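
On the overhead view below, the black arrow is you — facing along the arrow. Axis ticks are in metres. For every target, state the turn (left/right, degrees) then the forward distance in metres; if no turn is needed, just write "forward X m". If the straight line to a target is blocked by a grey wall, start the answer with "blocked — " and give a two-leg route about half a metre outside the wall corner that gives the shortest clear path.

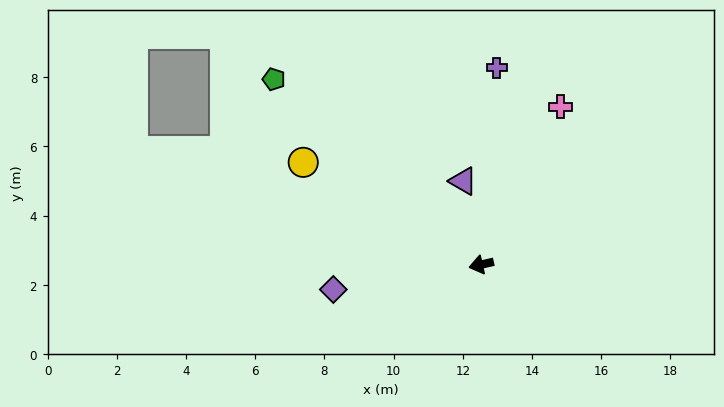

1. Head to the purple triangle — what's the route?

turn right 91°, forward 2.5 m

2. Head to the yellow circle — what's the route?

turn right 43°, forward 5.9 m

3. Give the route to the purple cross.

turn right 107°, forward 5.7 m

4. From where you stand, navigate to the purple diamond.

turn right 3°, forward 4.3 m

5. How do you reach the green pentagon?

turn right 55°, forward 8.0 m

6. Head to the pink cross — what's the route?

turn right 130°, forward 5.1 m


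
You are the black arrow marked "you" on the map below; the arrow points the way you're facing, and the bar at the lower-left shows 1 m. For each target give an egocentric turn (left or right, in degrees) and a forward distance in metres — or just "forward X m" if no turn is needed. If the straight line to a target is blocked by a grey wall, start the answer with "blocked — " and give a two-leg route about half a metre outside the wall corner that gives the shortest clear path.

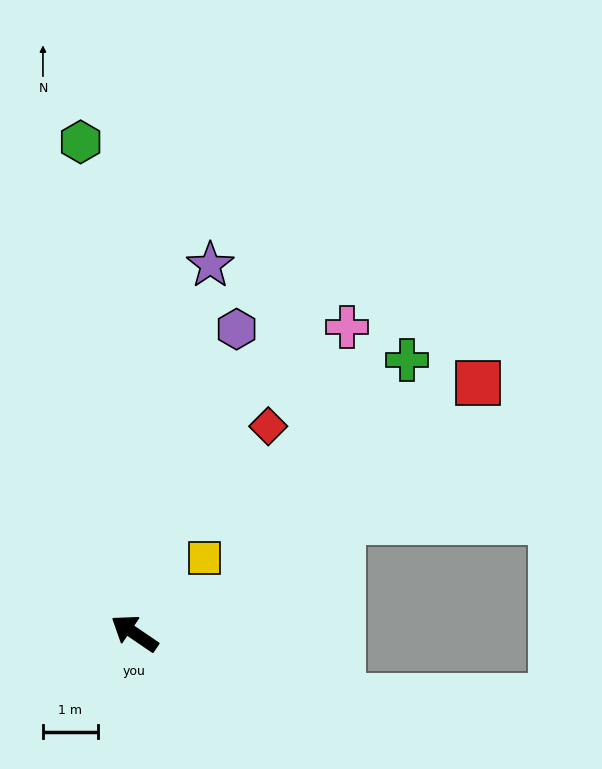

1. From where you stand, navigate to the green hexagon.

turn right 49°, forward 9.0 m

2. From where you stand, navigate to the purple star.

turn right 67°, forward 6.9 m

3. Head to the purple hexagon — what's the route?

turn right 74°, forward 5.8 m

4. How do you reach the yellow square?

turn right 99°, forward 1.9 m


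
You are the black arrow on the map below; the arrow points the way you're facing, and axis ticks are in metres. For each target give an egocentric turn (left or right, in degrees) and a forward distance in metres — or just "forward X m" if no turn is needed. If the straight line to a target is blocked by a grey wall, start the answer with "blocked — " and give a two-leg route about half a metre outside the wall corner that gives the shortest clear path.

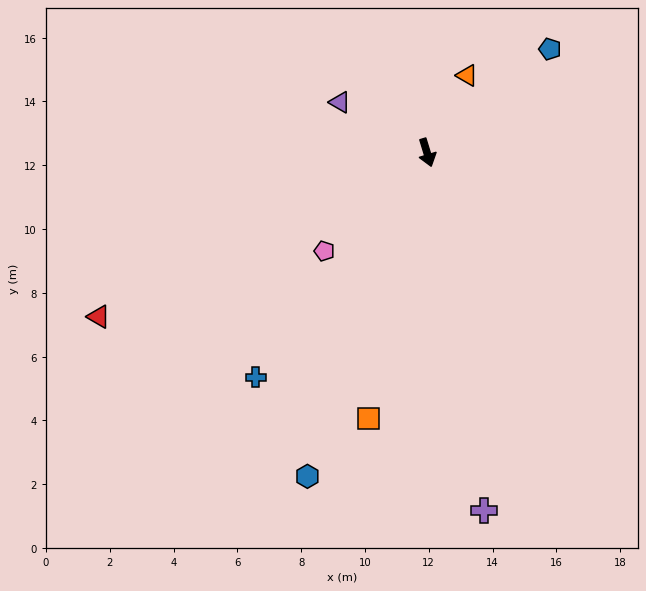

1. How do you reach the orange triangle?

turn left 136°, forward 2.7 m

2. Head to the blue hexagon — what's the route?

turn right 37°, forward 10.8 m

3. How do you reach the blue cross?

turn right 54°, forward 8.9 m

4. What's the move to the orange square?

turn right 29°, forward 8.5 m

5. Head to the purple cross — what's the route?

turn right 8°, forward 11.4 m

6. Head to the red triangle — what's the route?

turn right 80°, forward 11.5 m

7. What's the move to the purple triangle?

turn right 137°, forward 3.2 m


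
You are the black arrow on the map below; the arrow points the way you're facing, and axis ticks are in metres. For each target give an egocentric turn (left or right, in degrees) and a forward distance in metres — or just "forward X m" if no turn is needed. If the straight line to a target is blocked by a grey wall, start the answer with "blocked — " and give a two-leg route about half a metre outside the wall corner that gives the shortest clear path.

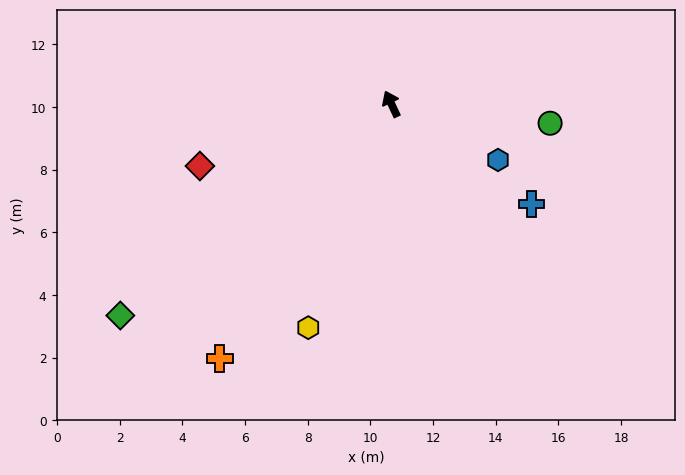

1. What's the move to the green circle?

turn right 122°, forward 5.1 m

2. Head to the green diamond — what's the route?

turn left 103°, forward 11.0 m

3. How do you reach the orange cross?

turn left 121°, forward 9.8 m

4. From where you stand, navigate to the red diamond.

turn left 83°, forward 6.4 m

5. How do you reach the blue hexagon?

turn right 143°, forward 3.8 m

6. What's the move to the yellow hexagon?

turn left 135°, forward 7.6 m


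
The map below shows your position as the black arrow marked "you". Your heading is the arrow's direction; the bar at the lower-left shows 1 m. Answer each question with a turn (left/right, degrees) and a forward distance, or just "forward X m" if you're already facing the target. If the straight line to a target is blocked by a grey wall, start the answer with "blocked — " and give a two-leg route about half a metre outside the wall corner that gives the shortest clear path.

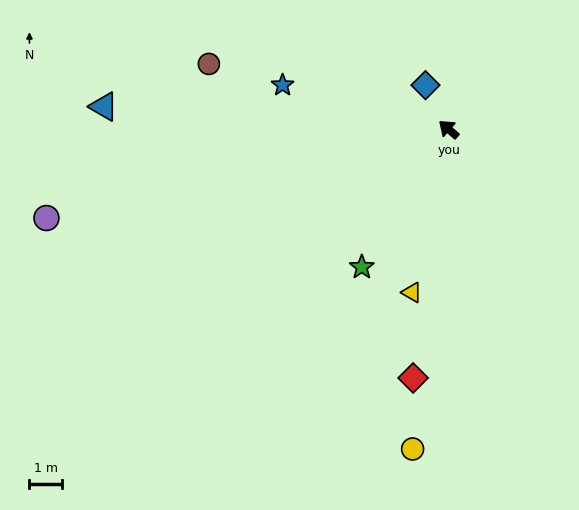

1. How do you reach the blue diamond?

turn right 21°, forward 1.5 m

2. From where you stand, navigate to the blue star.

turn left 26°, forward 5.3 m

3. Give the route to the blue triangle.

turn left 37°, forward 10.6 m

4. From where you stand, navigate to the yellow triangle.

turn left 118°, forward 5.2 m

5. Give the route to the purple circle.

turn left 53°, forward 12.7 m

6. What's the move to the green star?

turn left 99°, forward 5.0 m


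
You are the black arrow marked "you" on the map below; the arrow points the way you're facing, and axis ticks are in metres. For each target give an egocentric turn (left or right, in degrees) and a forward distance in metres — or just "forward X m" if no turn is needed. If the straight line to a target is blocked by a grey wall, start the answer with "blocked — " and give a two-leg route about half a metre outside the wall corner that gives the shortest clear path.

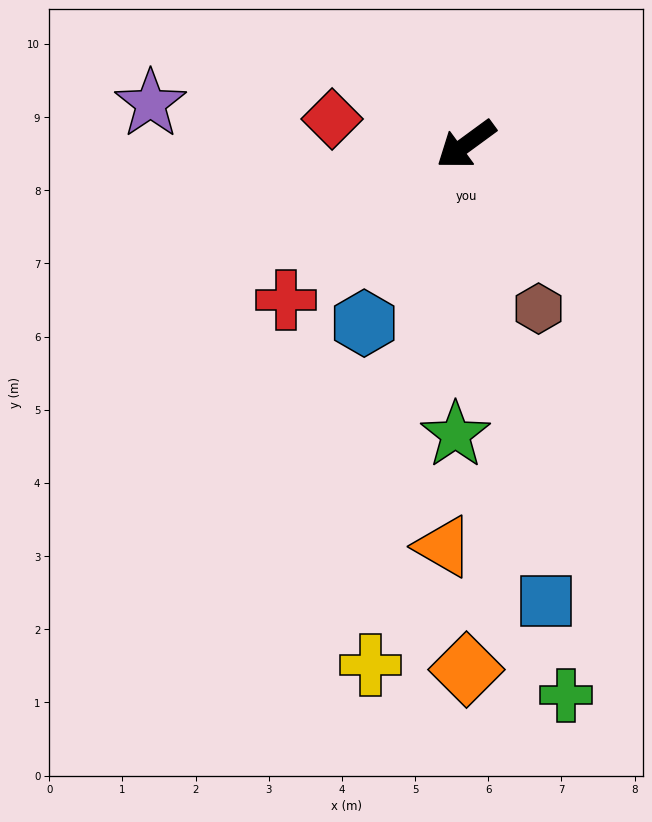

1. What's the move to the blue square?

turn left 64°, forward 6.3 m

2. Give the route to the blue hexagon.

turn left 24°, forward 2.8 m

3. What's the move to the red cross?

turn left 5°, forward 3.3 m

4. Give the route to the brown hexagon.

turn left 78°, forward 2.5 m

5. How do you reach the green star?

turn left 52°, forward 4.0 m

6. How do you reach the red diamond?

turn right 47°, forward 1.9 m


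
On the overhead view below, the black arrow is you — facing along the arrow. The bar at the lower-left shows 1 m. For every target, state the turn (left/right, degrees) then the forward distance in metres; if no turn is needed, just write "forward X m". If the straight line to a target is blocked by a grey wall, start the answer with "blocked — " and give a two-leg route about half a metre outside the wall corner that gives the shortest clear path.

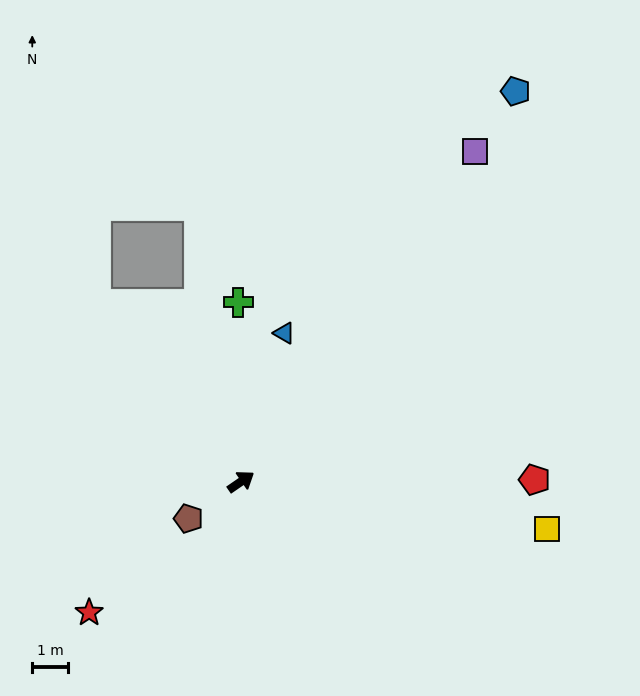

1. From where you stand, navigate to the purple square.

turn left 20°, forward 11.4 m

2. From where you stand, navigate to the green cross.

turn left 56°, forward 5.1 m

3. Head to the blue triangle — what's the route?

turn left 39°, forward 4.4 m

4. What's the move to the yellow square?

turn right 43°, forward 8.8 m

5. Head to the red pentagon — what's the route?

turn right 34°, forward 8.3 m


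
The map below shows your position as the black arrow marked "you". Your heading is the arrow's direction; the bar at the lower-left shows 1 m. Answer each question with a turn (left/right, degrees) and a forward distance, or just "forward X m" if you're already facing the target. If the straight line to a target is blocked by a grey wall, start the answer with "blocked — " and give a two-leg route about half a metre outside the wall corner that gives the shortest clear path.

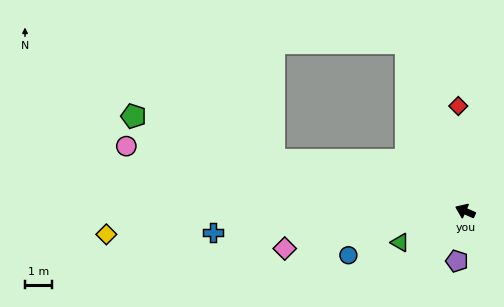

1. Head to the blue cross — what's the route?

turn left 29°, forward 9.4 m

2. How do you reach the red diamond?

turn right 62°, forward 3.9 m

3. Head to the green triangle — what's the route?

turn left 49°, forward 2.7 m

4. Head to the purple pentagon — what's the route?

turn left 104°, forward 1.9 m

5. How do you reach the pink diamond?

turn left 35°, forward 6.8 m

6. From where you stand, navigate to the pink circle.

turn left 13°, forward 12.8 m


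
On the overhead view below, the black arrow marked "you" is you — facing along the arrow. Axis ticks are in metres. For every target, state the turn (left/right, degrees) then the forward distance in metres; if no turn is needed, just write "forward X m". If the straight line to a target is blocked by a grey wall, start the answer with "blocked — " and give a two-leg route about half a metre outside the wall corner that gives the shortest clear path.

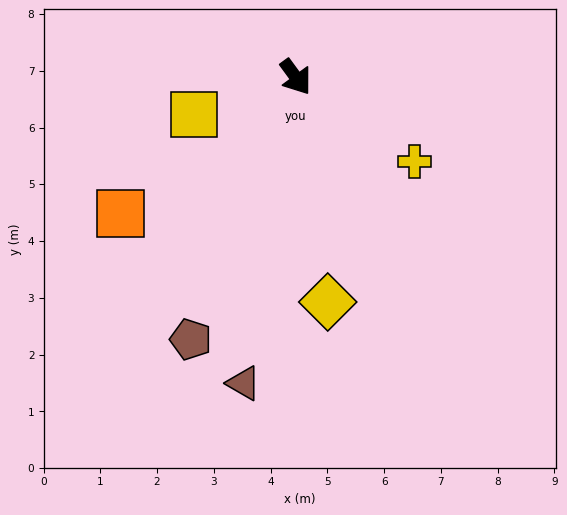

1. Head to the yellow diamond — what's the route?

turn right 28°, forward 4.0 m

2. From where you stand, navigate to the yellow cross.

turn left 18°, forward 2.6 m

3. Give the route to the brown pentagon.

turn right 58°, forward 5.0 m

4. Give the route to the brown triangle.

turn right 46°, forward 5.5 m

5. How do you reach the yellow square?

turn right 106°, forward 1.9 m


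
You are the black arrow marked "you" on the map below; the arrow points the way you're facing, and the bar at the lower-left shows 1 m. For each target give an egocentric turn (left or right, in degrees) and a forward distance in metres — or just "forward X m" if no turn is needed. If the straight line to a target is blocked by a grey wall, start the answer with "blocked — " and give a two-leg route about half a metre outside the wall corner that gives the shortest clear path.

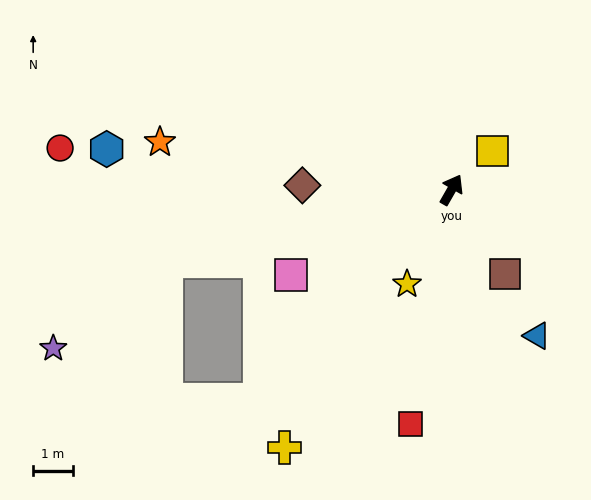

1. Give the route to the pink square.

turn left 148°, forward 4.6 m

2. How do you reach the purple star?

blocked — turn left 134°, forward 7.5 m, then turn left 23°, forward 3.6 m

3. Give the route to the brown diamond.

turn left 118°, forward 3.8 m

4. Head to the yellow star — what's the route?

turn right 175°, forward 2.7 m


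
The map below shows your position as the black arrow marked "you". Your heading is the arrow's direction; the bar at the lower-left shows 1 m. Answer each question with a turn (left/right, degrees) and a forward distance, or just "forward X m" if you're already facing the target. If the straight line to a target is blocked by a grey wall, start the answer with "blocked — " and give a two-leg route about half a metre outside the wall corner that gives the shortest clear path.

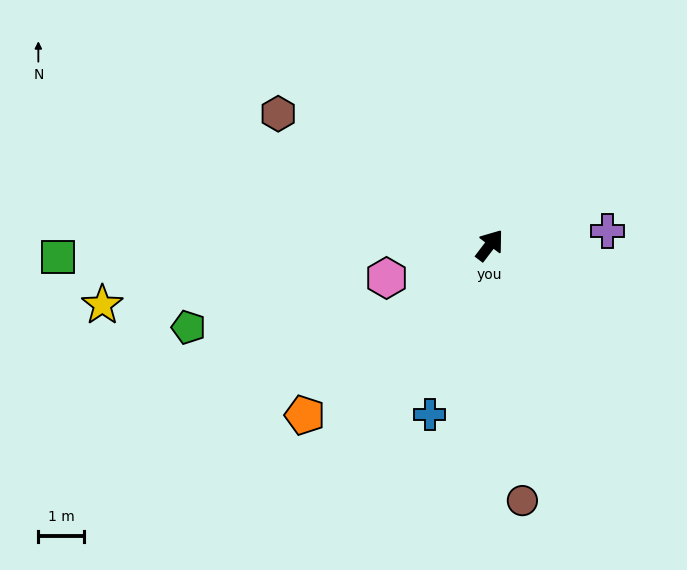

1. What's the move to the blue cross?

turn right 162°, forward 4.0 m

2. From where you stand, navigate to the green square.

turn left 129°, forward 9.5 m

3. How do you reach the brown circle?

turn right 135°, forward 5.7 m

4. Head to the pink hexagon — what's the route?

turn left 145°, forward 2.4 m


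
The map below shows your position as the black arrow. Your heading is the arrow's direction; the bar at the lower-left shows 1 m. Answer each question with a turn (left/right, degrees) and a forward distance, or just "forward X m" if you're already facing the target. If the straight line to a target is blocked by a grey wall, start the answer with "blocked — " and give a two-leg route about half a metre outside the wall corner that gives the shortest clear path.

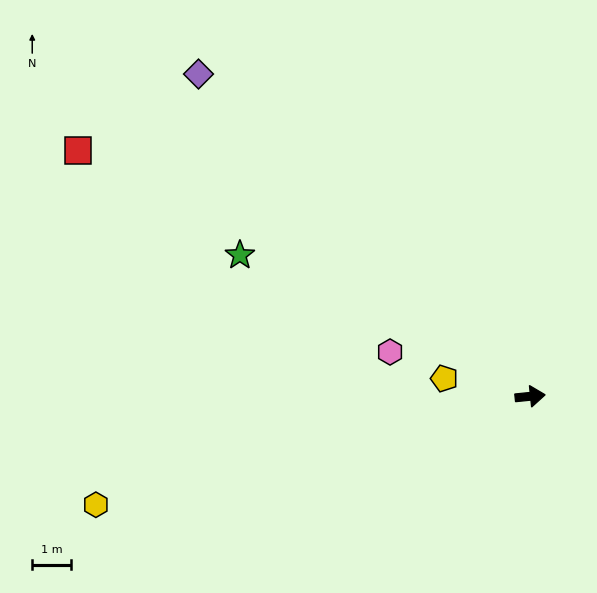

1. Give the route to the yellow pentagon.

turn left 162°, forward 2.3 m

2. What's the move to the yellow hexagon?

turn right 172°, forward 11.6 m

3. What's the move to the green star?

turn left 148°, forward 8.3 m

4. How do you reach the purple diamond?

turn left 130°, forward 12.0 m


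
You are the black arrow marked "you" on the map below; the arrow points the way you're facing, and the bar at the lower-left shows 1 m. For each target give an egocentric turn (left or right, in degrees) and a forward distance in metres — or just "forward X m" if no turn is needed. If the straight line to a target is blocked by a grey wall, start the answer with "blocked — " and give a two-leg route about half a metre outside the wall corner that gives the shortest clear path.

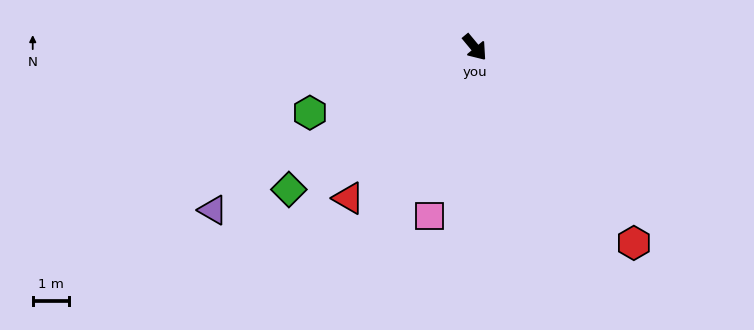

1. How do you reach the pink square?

turn right 55°, forward 4.8 m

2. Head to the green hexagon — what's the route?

turn right 108°, forward 4.8 m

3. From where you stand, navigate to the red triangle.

turn right 80°, forward 5.4 m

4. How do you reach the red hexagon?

forward 6.9 m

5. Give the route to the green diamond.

turn right 92°, forward 6.4 m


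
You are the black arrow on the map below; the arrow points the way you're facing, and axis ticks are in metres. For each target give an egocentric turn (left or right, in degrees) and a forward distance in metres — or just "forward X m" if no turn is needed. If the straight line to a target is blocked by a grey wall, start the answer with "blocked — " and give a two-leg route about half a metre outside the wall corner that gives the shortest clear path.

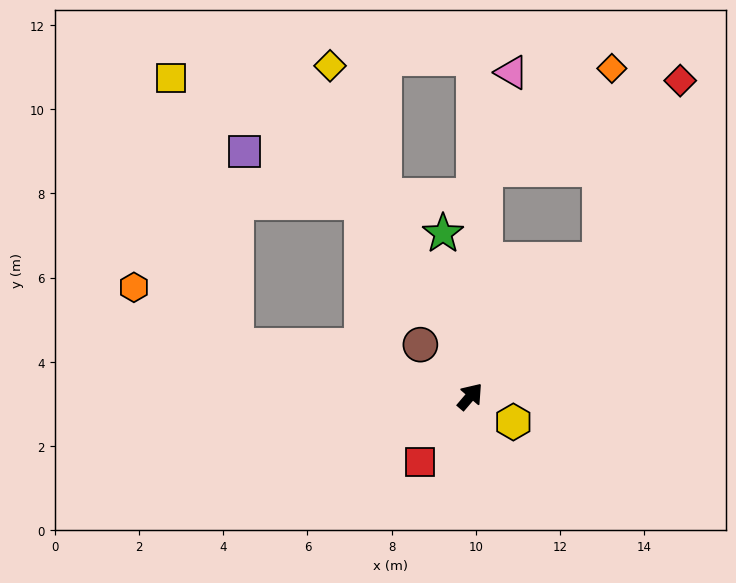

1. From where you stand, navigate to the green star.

turn left 50°, forward 3.9 m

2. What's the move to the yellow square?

blocked — turn left 118°, forward 5.7 m, then turn right 64°, forward 6.5 m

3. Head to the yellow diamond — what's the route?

turn left 63°, forward 8.5 m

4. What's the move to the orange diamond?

blocked — turn right 3°, forward 4.5 m, then turn left 40°, forward 4.5 m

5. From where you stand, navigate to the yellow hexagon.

turn right 80°, forward 1.2 m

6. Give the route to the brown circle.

turn left 84°, forward 1.7 m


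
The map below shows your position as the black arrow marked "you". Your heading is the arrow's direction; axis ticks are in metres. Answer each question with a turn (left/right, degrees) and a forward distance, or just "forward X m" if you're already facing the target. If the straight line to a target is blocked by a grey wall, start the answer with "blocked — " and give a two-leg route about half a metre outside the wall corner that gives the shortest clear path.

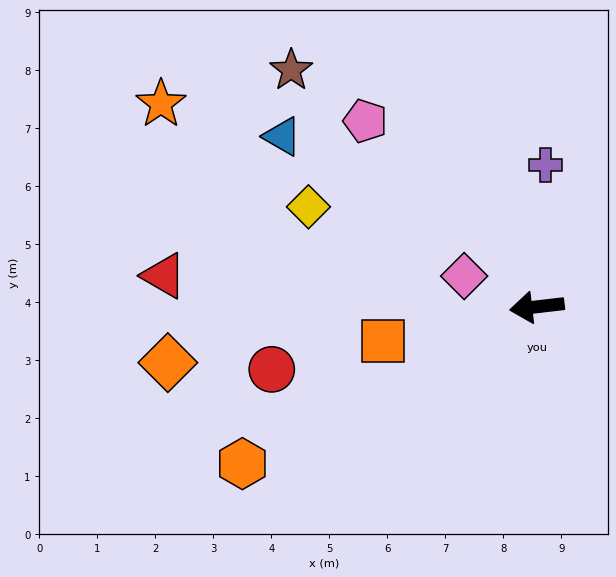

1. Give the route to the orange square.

turn left 6°, forward 2.7 m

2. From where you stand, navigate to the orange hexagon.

turn left 21°, forward 5.8 m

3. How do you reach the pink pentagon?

turn right 54°, forward 4.4 m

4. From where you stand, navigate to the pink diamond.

turn right 30°, forward 1.4 m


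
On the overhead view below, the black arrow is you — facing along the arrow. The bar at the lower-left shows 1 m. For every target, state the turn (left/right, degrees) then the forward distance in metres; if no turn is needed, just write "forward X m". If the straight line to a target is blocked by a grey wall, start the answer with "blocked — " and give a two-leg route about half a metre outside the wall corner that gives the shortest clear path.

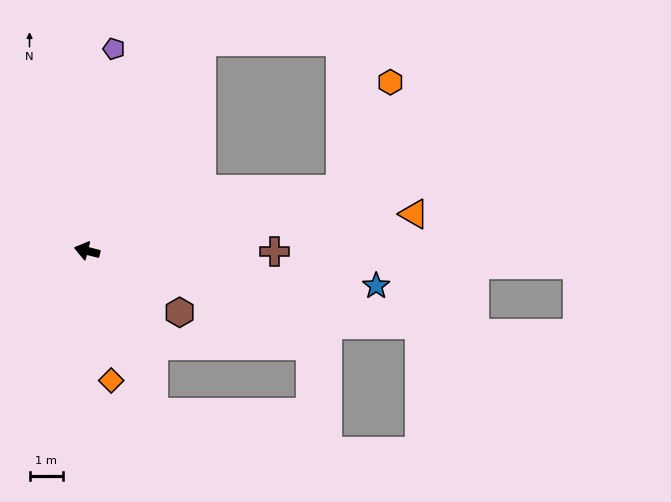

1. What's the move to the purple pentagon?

turn right 83°, forward 6.0 m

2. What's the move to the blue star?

turn right 173°, forward 8.6 m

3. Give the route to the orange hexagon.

blocked — turn right 152°, forward 7.7 m, then turn left 51°, forward 3.5 m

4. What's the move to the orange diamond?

turn left 115°, forward 3.9 m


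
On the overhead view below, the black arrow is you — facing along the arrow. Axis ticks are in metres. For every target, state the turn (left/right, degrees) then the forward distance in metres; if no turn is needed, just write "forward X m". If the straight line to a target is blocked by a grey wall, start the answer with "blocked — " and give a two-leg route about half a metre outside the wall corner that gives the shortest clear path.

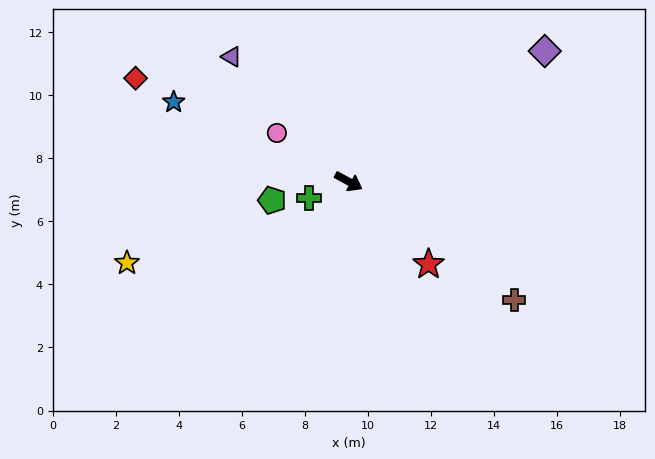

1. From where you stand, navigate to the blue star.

turn right 176°, forward 6.1 m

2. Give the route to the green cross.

turn right 129°, forward 1.4 m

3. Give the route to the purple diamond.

turn left 62°, forward 7.5 m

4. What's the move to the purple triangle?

turn left 162°, forward 5.4 m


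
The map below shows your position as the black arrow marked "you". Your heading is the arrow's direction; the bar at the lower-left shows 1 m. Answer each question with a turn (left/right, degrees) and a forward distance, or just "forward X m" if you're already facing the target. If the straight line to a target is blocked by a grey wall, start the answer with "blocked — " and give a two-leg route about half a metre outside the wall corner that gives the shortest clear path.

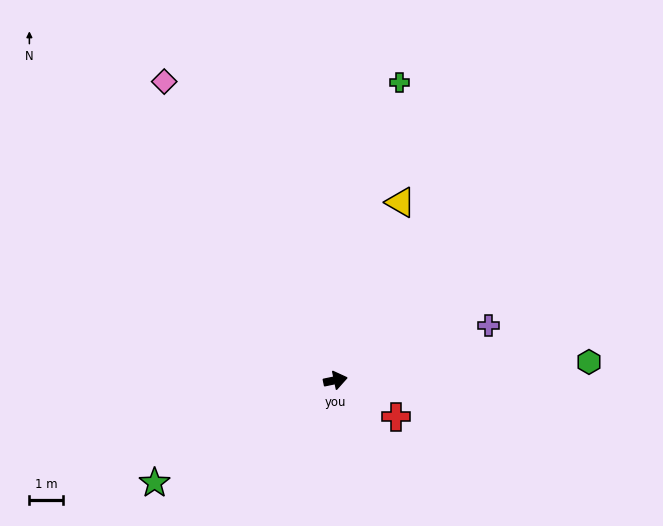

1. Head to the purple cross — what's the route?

turn left 8°, forward 4.8 m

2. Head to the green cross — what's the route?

turn left 66°, forward 9.1 m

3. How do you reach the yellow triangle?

turn left 58°, forward 5.7 m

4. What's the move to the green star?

turn right 162°, forward 6.2 m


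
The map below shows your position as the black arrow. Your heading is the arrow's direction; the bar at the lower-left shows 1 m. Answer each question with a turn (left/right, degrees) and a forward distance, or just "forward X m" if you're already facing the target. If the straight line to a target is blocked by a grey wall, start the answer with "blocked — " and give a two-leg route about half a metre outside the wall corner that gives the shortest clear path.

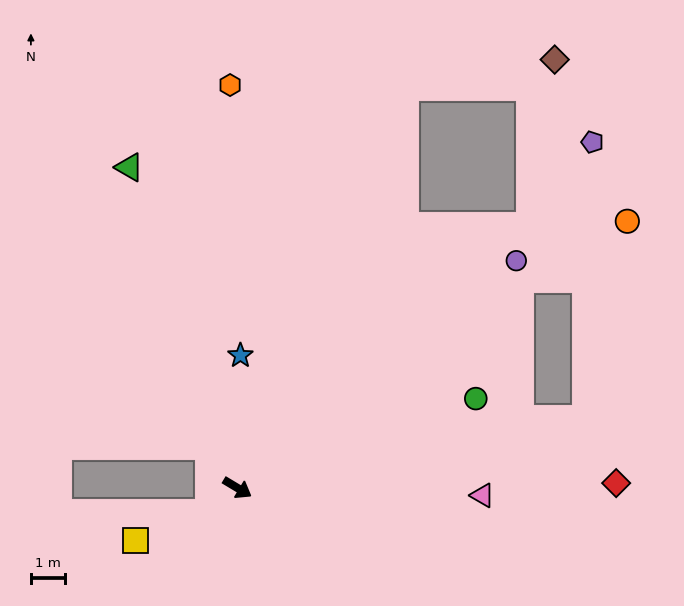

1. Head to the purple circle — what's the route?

turn left 70°, forward 10.7 m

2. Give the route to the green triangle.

turn left 140°, forward 10.0 m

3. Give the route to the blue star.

turn left 120°, forward 3.9 m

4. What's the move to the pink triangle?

turn left 29°, forward 7.3 m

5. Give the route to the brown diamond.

blocked — turn left 73°, forward 11.7 m, then turn left 40°, forward 5.0 m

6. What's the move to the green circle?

turn left 51°, forward 7.6 m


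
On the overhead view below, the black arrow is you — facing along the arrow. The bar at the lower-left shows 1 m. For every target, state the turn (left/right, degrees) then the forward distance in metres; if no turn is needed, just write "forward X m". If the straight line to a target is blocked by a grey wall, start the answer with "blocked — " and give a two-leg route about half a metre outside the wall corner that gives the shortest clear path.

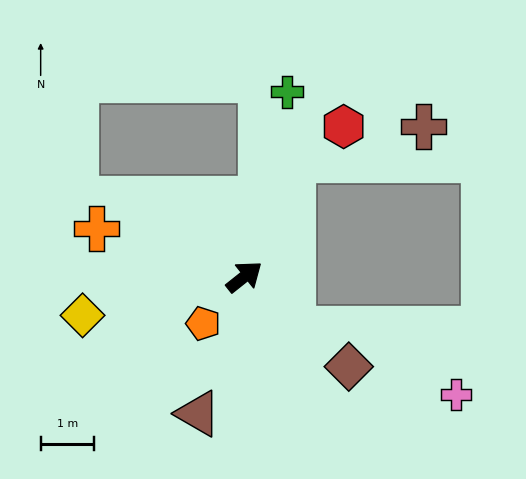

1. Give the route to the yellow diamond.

turn left 155°, forward 3.1 m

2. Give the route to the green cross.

turn left 39°, forward 3.6 m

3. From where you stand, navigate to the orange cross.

turn left 123°, forward 2.9 m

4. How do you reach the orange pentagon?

turn right 170°, forward 1.2 m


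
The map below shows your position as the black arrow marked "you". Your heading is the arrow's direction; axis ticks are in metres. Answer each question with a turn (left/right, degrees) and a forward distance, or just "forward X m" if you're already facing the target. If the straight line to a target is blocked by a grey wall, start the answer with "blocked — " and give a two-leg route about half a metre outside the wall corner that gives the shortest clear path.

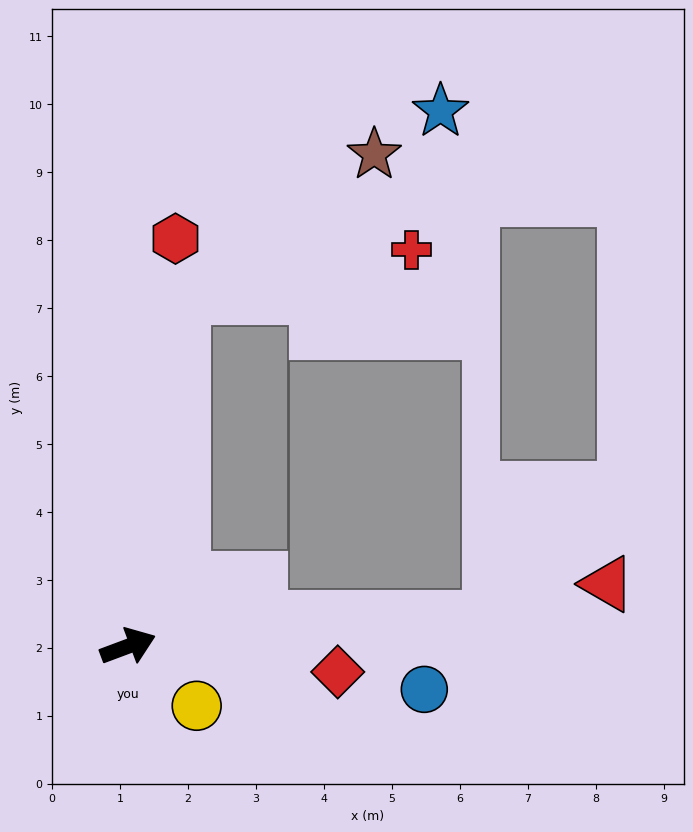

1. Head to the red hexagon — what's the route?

turn left 63°, forward 6.0 m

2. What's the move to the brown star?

blocked — turn left 61°, forward 5.2 m, then turn right 45°, forward 3.5 m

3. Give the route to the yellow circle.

turn right 61°, forward 1.3 m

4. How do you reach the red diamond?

turn right 27°, forward 3.1 m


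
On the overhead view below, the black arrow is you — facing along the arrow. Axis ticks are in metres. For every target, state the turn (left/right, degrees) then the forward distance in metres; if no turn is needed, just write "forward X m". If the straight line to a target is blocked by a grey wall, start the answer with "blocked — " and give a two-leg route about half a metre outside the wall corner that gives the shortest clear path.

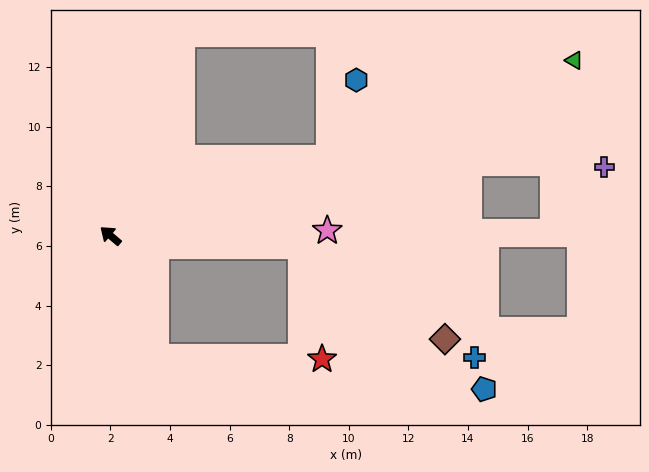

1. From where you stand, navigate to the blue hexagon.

blocked — turn right 120°, forward 7.8 m, then turn left 50°, forward 2.8 m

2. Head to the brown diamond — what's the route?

blocked — turn right 143°, forward 6.4 m, then turn right 29°, forward 5.8 m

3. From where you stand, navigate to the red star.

blocked — turn left 151°, forward 4.3 m, then turn left 68°, forward 5.5 m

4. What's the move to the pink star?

turn right 138°, forward 7.3 m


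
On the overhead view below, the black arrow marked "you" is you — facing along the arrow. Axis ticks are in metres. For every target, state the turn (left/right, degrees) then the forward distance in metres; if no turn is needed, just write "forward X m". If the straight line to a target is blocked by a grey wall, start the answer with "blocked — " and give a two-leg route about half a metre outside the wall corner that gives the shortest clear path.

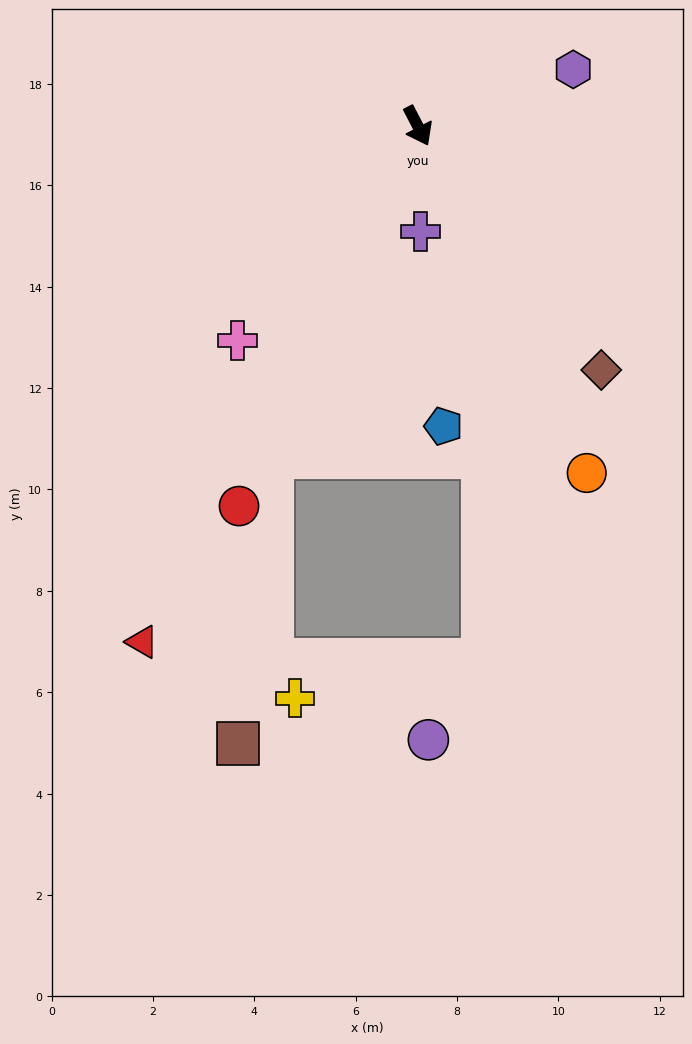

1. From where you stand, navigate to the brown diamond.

turn left 10°, forward 6.0 m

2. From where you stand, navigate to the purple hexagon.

turn left 83°, forward 3.3 m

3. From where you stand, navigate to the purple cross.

turn right 26°, forward 2.1 m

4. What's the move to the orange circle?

forward 7.6 m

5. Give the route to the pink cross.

turn right 67°, forward 5.5 m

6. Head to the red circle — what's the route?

turn right 53°, forward 8.3 m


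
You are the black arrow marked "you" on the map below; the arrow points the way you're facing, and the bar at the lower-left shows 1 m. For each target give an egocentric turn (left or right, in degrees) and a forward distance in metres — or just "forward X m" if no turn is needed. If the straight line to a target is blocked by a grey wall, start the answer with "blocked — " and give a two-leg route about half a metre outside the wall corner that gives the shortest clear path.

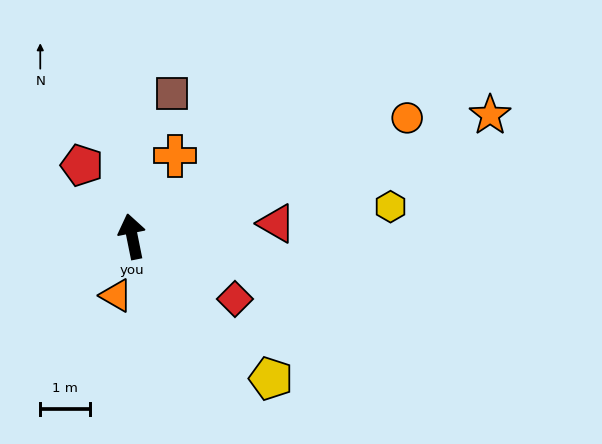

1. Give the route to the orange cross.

turn right 39°, forward 1.9 m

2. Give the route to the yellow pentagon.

turn right 147°, forward 4.0 m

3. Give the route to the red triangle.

turn right 96°, forward 2.9 m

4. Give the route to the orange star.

turn right 83°, forward 7.7 m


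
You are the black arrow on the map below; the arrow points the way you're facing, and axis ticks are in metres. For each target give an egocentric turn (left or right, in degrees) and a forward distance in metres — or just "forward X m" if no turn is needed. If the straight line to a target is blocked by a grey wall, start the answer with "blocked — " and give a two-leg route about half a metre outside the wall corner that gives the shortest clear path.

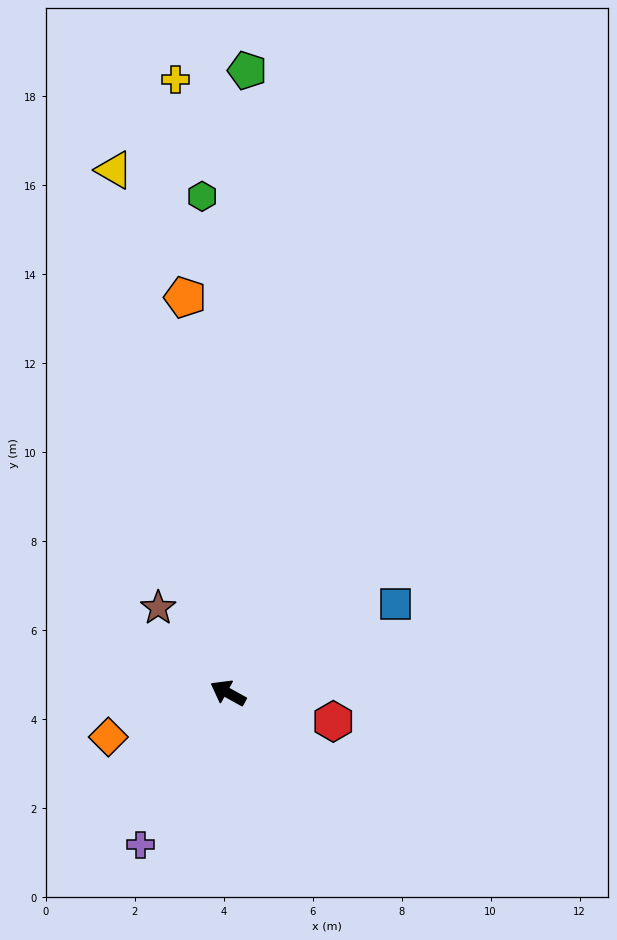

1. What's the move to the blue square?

turn right 123°, forward 4.3 m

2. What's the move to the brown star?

turn right 22°, forward 2.5 m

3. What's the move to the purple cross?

turn left 89°, forward 3.9 m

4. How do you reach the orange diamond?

turn left 49°, forward 2.9 m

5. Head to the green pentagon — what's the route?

turn right 63°, forward 14.0 m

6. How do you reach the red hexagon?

turn right 166°, forward 2.4 m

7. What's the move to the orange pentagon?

turn right 55°, forward 8.9 m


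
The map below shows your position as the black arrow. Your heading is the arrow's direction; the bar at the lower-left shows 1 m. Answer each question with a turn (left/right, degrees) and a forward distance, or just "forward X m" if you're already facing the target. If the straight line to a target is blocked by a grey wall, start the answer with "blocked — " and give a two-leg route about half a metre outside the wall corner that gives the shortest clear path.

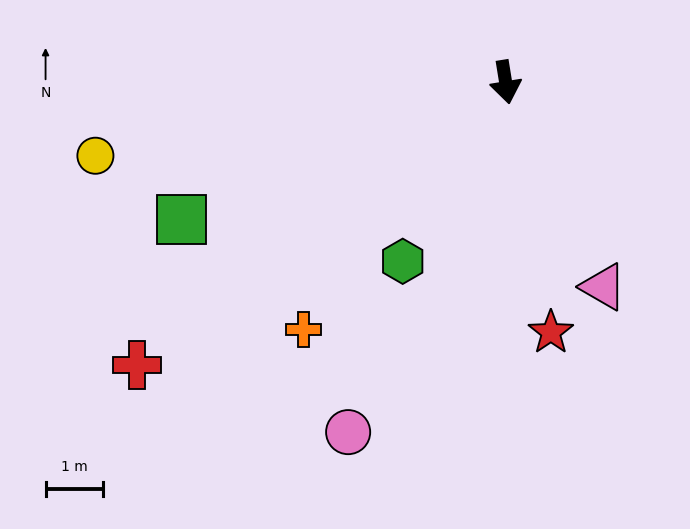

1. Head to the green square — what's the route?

turn right 76°, forward 6.1 m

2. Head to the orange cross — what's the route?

turn right 48°, forward 5.6 m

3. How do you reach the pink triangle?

turn left 16°, forward 3.9 m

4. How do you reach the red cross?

turn right 62°, forward 8.1 m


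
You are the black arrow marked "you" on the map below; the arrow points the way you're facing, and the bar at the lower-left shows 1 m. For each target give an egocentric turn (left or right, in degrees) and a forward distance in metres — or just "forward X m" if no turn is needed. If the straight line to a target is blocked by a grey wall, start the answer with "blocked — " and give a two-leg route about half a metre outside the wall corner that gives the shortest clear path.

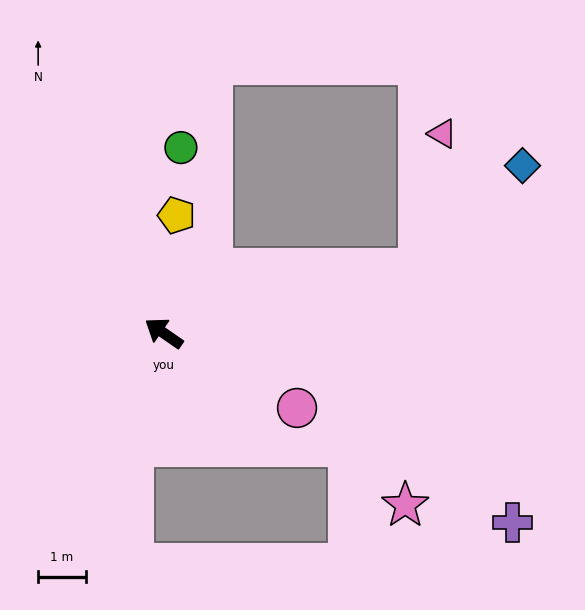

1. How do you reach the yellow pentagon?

turn right 62°, forward 2.5 m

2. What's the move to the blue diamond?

blocked — turn right 131°, forward 5.5 m, then turn left 30°, forward 3.1 m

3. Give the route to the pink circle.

turn right 175°, forward 3.2 m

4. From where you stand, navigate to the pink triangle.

blocked — turn right 131°, forward 5.5 m, then turn left 65°, forward 2.9 m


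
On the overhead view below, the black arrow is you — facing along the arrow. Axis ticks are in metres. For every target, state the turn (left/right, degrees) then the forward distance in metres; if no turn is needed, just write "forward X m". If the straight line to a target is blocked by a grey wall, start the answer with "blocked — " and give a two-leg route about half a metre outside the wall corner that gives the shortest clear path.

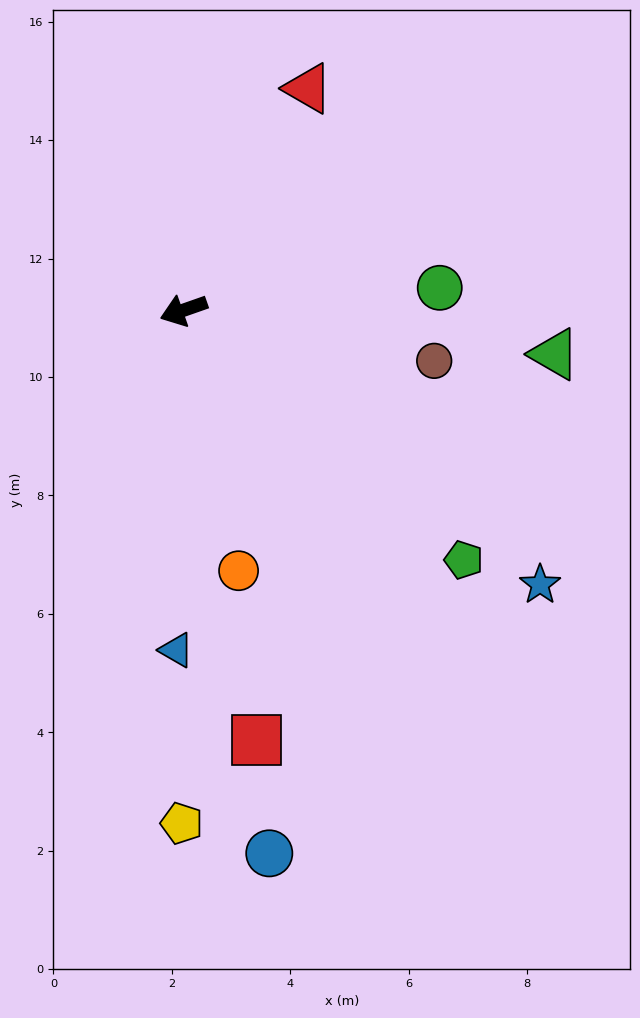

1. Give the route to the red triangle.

turn right 139°, forward 4.3 m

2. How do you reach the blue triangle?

turn left 69°, forward 5.7 m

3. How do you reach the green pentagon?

turn left 119°, forward 6.3 m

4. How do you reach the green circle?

turn left 166°, forward 4.3 m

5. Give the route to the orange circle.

turn left 83°, forward 4.5 m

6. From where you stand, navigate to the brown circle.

turn left 149°, forward 4.3 m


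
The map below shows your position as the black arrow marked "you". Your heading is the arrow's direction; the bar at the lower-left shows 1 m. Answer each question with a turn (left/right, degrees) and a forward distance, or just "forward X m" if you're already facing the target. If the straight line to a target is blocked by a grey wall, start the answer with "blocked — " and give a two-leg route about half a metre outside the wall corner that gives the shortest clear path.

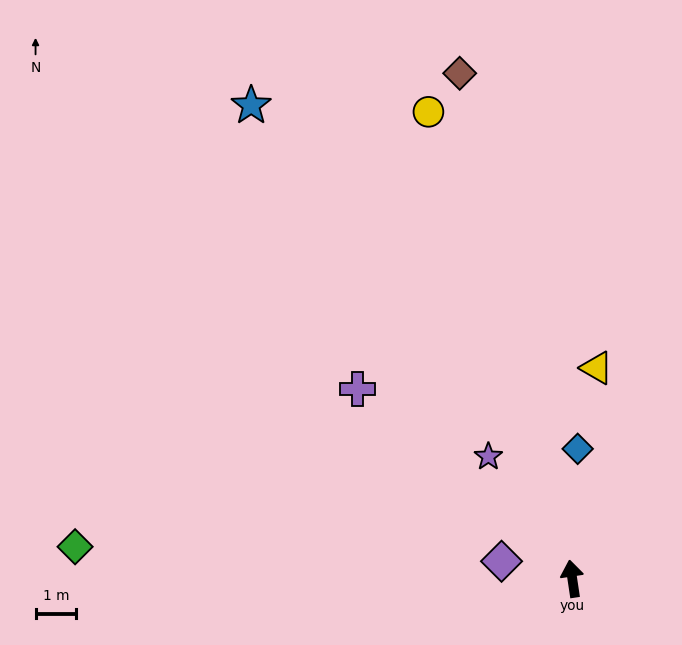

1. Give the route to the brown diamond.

turn left 4°, forward 12.7 m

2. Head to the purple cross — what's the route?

turn left 40°, forward 7.0 m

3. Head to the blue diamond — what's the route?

turn right 11°, forward 3.2 m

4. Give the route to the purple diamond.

turn left 68°, forward 1.8 m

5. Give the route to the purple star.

turn left 26°, forward 3.6 m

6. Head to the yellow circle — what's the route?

turn left 9°, forward 11.9 m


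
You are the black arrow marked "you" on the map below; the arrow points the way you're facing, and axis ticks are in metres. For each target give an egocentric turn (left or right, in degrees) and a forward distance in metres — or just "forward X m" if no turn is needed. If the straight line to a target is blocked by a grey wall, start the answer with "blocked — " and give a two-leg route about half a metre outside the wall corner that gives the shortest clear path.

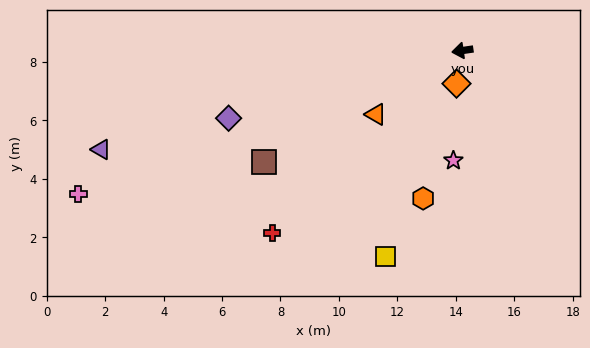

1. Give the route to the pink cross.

turn left 12°, forward 14.0 m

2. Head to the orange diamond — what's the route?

turn left 72°, forward 1.1 m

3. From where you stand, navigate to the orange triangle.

turn left 28°, forward 3.7 m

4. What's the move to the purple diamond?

turn left 8°, forward 8.3 m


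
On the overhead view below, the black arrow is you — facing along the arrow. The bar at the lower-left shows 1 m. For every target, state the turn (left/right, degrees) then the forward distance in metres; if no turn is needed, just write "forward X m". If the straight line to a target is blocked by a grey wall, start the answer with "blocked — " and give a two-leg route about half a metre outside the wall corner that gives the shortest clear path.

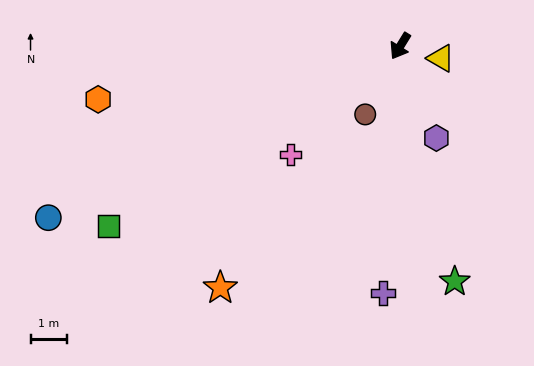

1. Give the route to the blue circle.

turn right 32°, forward 10.8 m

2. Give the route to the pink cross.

turn right 14°, forward 4.3 m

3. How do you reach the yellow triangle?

turn left 105°, forward 1.2 m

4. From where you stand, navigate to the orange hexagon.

turn right 48°, forward 8.5 m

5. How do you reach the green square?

turn right 27°, forward 9.5 m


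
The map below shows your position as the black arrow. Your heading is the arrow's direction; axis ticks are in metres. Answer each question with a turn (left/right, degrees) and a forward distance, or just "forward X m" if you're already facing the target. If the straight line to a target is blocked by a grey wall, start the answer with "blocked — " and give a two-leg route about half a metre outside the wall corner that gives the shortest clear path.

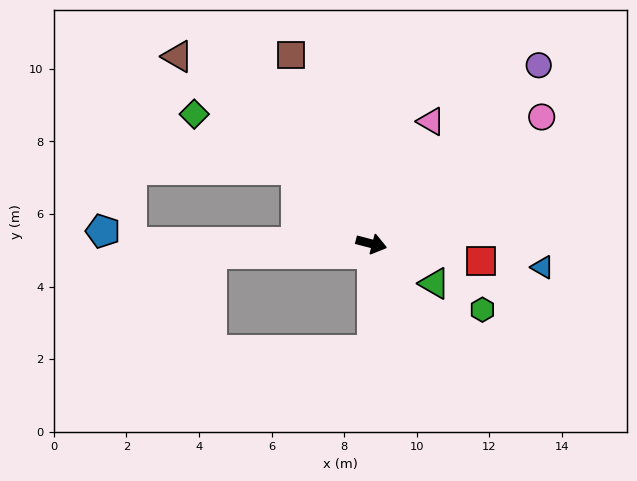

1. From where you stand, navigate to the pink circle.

turn left 51°, forward 5.8 m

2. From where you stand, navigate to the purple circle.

turn left 61°, forward 6.7 m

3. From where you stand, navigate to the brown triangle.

turn left 151°, forward 7.4 m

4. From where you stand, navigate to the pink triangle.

turn left 79°, forward 3.7 m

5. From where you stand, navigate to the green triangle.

turn right 18°, forward 2.1 m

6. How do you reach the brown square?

turn left 128°, forward 5.6 m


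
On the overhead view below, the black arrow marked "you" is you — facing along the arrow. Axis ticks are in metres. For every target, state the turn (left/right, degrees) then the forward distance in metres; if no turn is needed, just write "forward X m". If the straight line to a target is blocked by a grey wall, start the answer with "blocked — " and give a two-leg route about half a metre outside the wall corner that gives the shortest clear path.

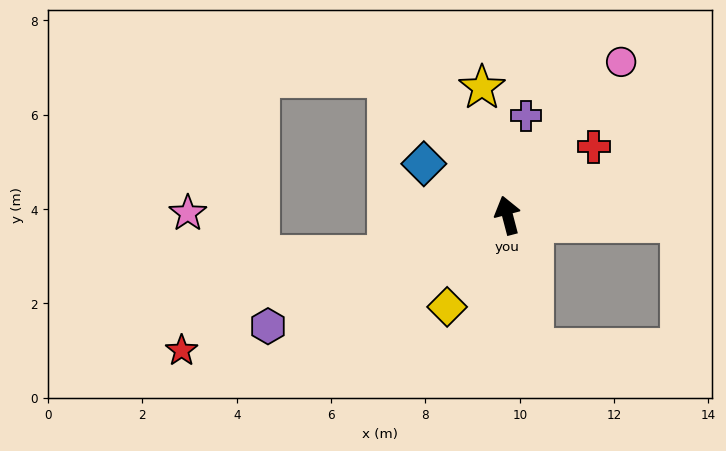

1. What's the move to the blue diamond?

turn left 44°, forward 2.1 m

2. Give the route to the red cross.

turn right 66°, forward 2.3 m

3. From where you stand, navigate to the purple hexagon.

turn left 100°, forward 5.6 m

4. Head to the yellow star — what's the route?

turn right 3°, forward 2.8 m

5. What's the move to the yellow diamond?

turn left 132°, forward 2.3 m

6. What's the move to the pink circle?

turn right 51°, forward 4.0 m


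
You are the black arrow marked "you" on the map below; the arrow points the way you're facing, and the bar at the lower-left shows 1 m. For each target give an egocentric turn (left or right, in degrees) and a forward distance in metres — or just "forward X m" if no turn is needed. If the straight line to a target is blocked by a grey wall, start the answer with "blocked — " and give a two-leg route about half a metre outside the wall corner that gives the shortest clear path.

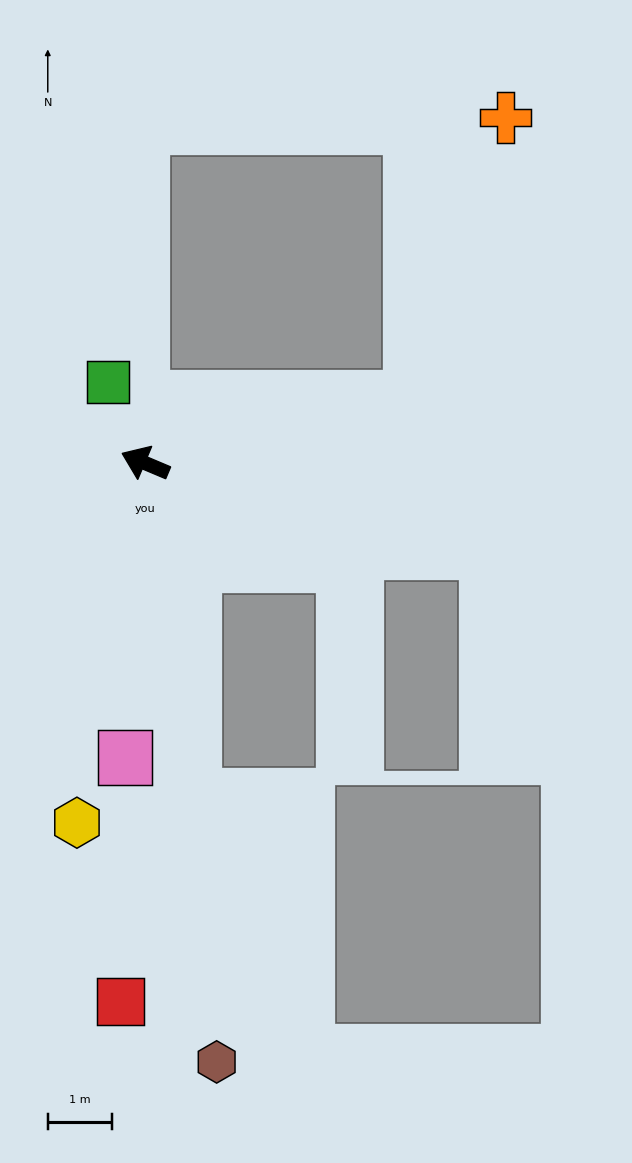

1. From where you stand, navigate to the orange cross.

blocked — turn right 143°, forward 4.2 m, then turn left 57°, forward 4.6 m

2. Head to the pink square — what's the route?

turn left 109°, forward 4.6 m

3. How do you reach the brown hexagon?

turn left 120°, forward 9.3 m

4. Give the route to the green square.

turn right 42°, forward 1.4 m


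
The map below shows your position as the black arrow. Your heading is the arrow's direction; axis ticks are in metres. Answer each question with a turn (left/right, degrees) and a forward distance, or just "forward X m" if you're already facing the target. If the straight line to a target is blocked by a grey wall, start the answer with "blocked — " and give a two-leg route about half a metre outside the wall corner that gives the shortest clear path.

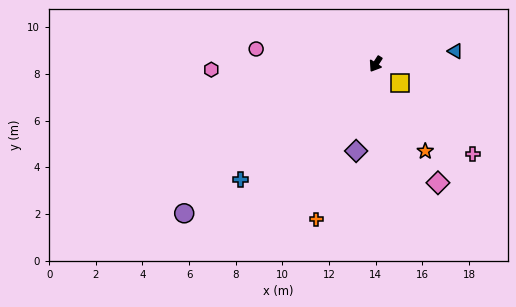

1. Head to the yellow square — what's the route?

turn left 85°, forward 1.3 m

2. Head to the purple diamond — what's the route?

turn left 20°, forward 3.8 m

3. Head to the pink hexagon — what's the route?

turn right 55°, forward 7.1 m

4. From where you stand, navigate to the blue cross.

turn right 17°, forward 7.6 m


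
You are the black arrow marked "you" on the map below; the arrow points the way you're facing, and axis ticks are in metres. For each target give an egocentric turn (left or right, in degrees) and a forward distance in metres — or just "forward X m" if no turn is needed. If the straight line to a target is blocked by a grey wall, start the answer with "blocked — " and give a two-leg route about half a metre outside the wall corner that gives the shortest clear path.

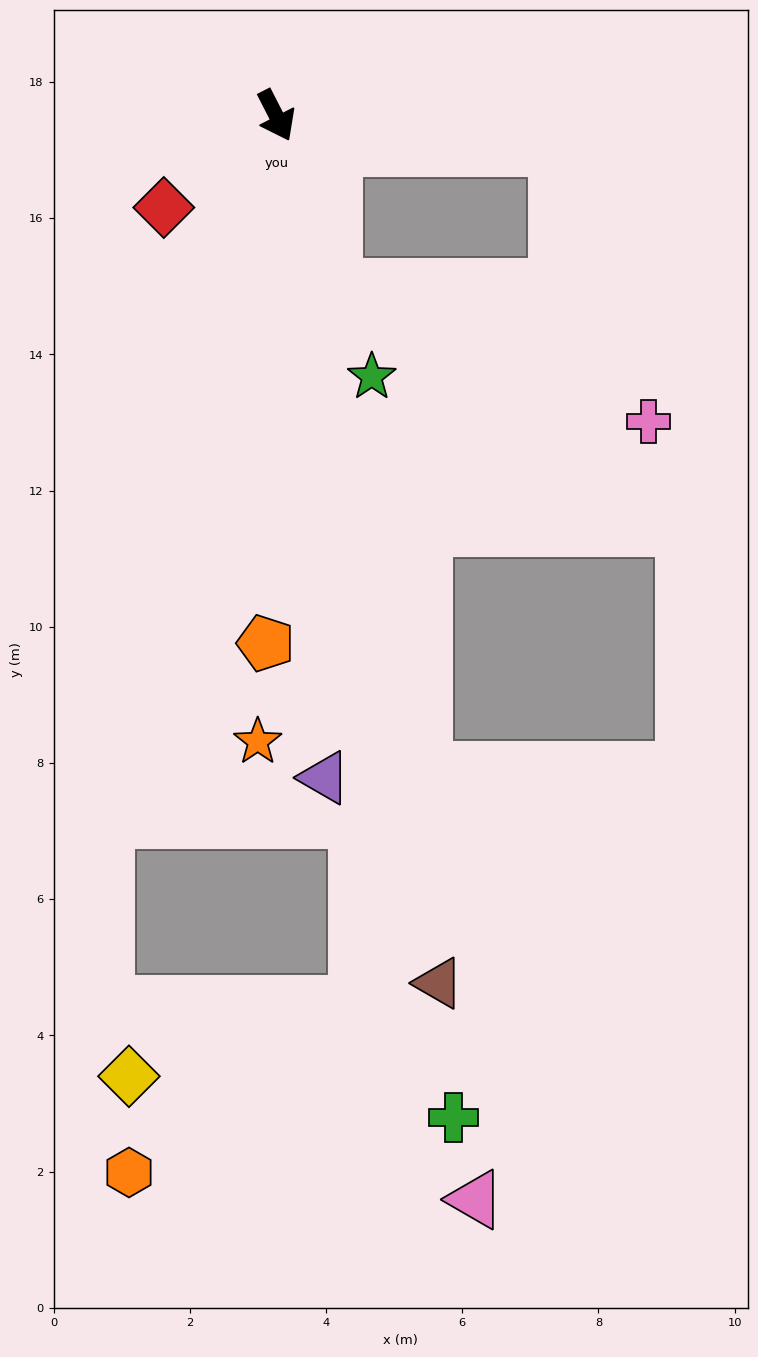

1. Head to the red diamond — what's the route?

turn right 78°, forward 2.1 m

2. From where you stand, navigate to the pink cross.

blocked — turn right 9°, forward 2.7 m, then turn left 49°, forward 5.0 m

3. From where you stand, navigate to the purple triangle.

turn right 23°, forward 9.7 m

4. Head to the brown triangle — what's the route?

turn right 16°, forward 13.0 m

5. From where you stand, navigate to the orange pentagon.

turn right 28°, forward 7.8 m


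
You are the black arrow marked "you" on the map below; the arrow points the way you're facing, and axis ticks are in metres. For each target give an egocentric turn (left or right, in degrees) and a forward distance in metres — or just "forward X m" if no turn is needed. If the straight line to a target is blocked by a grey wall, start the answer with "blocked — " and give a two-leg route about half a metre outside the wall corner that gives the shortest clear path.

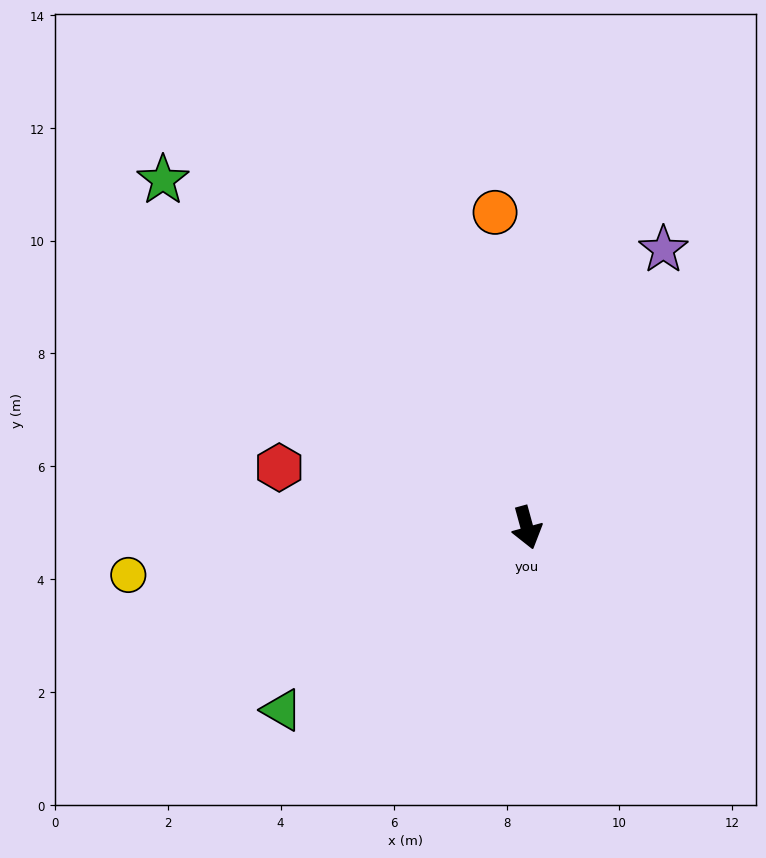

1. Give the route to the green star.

turn right 149°, forward 8.9 m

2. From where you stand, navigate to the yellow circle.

turn right 99°, forward 7.1 m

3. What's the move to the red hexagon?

turn right 119°, forward 4.5 m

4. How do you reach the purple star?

turn left 139°, forward 5.5 m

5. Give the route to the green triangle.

turn right 69°, forward 5.4 m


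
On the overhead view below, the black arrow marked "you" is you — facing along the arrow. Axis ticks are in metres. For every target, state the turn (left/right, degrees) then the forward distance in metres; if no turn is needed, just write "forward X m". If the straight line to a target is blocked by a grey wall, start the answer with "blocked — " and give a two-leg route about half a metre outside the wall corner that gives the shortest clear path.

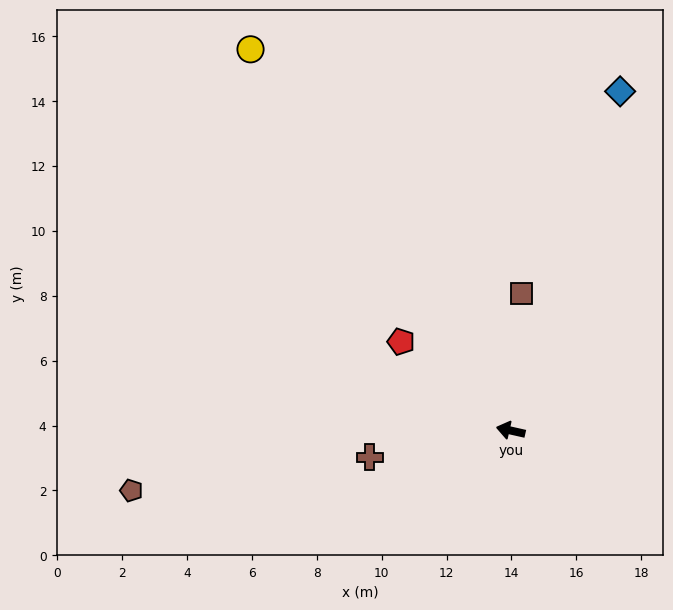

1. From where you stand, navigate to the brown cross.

turn left 23°, forward 4.4 m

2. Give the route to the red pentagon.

turn right 26°, forward 4.3 m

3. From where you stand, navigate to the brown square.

turn right 82°, forward 4.2 m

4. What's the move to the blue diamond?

turn right 95°, forward 11.0 m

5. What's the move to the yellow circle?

turn right 43°, forward 14.2 m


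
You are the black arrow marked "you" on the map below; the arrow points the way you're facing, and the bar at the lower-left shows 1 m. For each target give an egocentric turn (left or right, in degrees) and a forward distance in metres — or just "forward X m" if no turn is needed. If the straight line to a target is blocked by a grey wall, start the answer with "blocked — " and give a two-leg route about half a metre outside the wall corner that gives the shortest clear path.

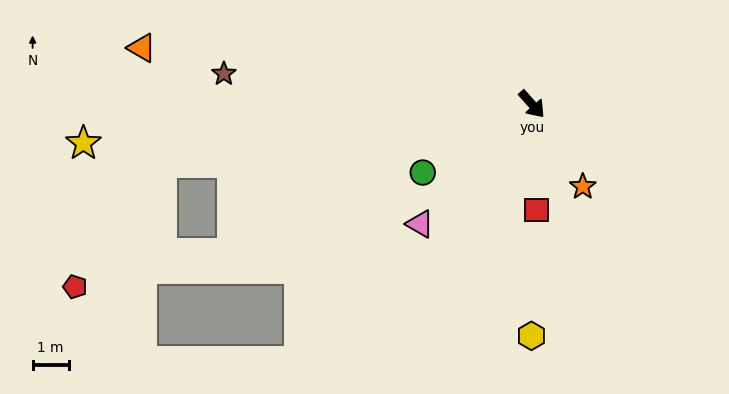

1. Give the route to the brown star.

turn right 137°, forward 8.5 m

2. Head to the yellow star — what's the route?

turn right 127°, forward 12.4 m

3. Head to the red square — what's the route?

turn right 39°, forward 2.9 m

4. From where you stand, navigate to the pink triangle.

turn right 85°, forward 4.5 m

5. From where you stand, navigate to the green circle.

turn right 99°, forward 3.6 m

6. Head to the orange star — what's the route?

turn right 10°, forward 2.7 m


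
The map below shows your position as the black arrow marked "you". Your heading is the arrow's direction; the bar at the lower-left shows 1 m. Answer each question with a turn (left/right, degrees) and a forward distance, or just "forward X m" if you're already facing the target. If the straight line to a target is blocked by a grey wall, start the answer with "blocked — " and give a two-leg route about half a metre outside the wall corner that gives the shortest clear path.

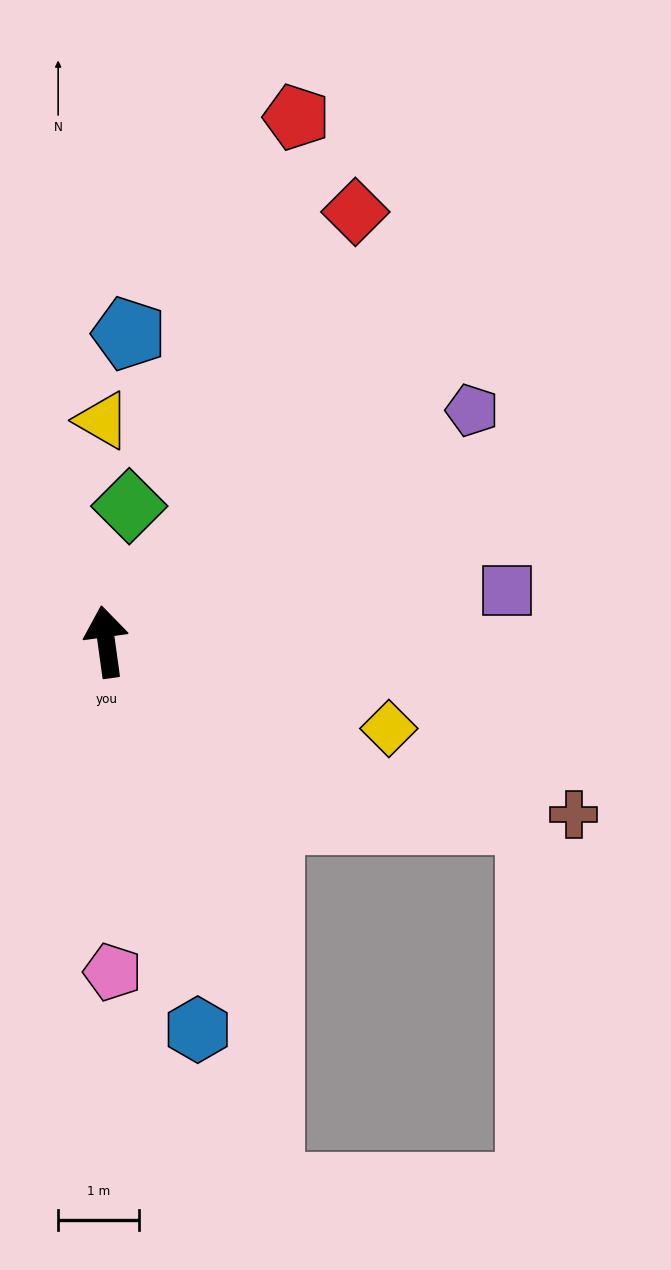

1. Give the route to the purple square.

turn right 91°, forward 5.0 m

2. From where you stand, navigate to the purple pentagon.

turn right 66°, forward 5.4 m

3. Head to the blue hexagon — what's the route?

turn right 175°, forward 4.9 m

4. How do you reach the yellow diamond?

turn right 115°, forward 3.7 m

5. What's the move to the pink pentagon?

turn left 173°, forward 4.1 m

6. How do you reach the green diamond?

turn right 17°, forward 1.7 m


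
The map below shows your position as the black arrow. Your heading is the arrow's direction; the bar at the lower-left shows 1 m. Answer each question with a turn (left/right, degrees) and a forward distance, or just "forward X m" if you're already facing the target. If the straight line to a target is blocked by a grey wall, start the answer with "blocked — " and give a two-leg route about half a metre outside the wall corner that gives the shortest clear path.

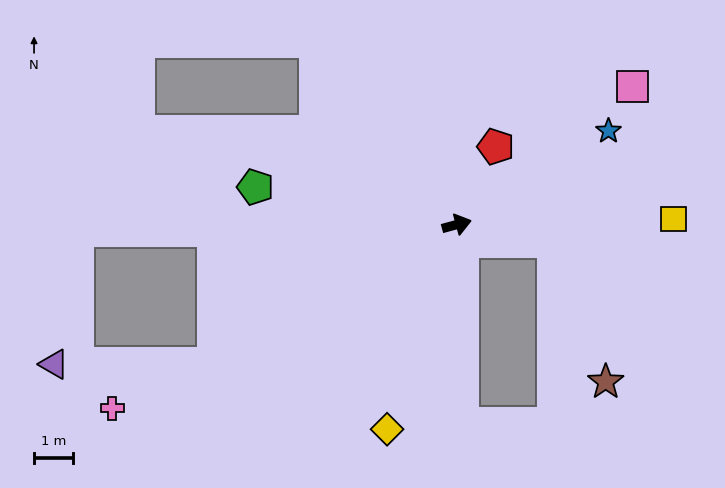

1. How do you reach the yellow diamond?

turn right 124°, forward 5.5 m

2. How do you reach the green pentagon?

turn left 154°, forward 5.2 m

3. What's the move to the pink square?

turn left 23°, forward 5.7 m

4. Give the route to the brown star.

blocked — turn right 25°, forward 2.5 m, then turn right 60°, forward 3.8 m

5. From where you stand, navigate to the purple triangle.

blocked — turn right 165°, forward 7.1 m, then turn right 30°, forward 4.1 m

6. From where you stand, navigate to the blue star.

turn left 16°, forward 4.5 m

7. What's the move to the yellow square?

turn right 14°, forward 5.5 m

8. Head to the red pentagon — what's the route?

turn left 48°, forward 2.2 m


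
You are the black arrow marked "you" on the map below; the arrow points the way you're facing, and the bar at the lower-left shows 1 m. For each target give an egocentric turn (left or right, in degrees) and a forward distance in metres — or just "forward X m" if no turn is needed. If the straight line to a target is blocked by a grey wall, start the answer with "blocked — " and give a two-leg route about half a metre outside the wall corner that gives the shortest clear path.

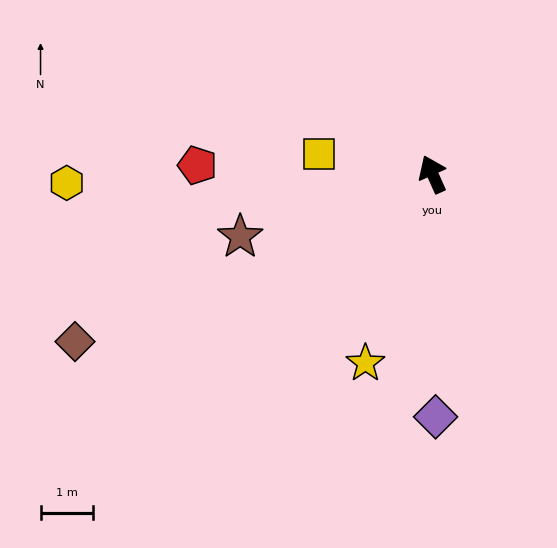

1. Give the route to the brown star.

turn left 84°, forward 3.9 m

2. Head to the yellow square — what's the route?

turn left 56°, forward 2.2 m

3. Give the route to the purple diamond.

turn left 157°, forward 4.6 m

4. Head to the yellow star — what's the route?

turn left 136°, forward 3.8 m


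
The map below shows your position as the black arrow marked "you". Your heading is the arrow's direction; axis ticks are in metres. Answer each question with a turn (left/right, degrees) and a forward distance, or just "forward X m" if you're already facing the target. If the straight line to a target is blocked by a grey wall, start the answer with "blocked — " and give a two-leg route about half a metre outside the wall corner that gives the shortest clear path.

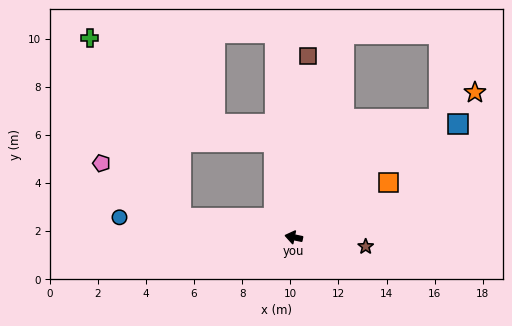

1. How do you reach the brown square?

turn right 83°, forward 7.5 m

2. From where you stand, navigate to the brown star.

turn right 176°, forward 3.0 m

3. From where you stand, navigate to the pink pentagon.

blocked — forward 4.7 m, then turn right 23°, forward 4.0 m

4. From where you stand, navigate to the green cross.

blocked — forward 4.7 m, then turn right 51°, forward 8.4 m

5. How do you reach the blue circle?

turn left 5°, forward 7.3 m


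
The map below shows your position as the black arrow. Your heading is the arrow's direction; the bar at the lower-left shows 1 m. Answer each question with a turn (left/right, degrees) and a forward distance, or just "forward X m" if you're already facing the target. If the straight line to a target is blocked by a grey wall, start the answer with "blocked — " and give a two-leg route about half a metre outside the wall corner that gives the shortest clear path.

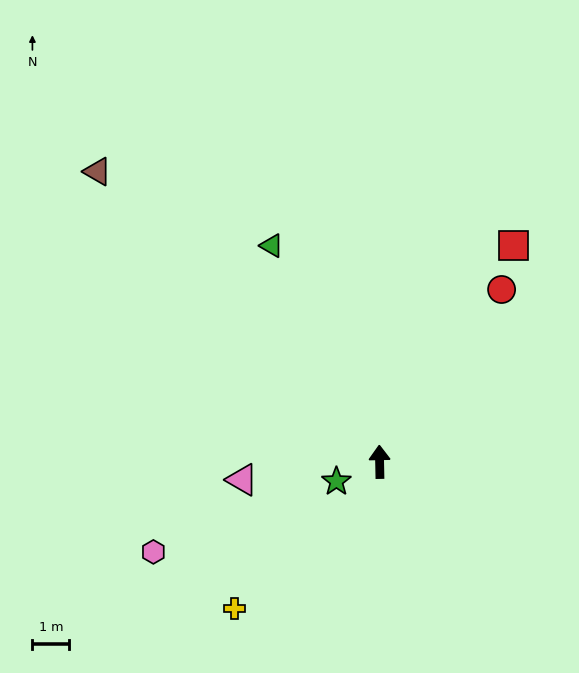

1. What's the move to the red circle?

turn right 36°, forward 5.7 m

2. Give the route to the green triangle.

turn left 25°, forward 6.5 m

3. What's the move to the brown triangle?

turn left 43°, forward 10.9 m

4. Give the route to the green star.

turn left 113°, forward 1.3 m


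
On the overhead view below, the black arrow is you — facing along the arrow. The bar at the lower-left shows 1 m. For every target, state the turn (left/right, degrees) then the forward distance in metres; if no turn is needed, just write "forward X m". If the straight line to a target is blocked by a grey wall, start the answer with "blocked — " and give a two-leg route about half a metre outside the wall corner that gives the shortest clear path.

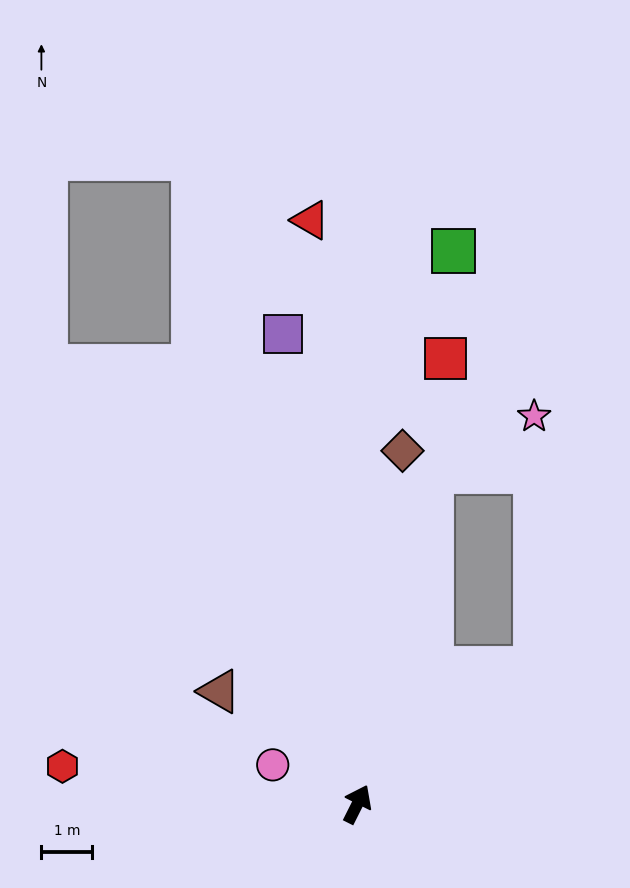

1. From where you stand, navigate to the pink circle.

turn left 92°, forward 1.8 m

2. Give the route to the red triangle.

turn left 31°, forward 11.5 m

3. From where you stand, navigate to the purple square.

turn left 36°, forward 9.4 m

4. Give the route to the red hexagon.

turn left 109°, forward 5.9 m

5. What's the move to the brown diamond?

turn left 19°, forward 7.0 m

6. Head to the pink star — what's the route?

blocked — turn left 14°, forward 6.7 m, then turn right 49°, forward 2.3 m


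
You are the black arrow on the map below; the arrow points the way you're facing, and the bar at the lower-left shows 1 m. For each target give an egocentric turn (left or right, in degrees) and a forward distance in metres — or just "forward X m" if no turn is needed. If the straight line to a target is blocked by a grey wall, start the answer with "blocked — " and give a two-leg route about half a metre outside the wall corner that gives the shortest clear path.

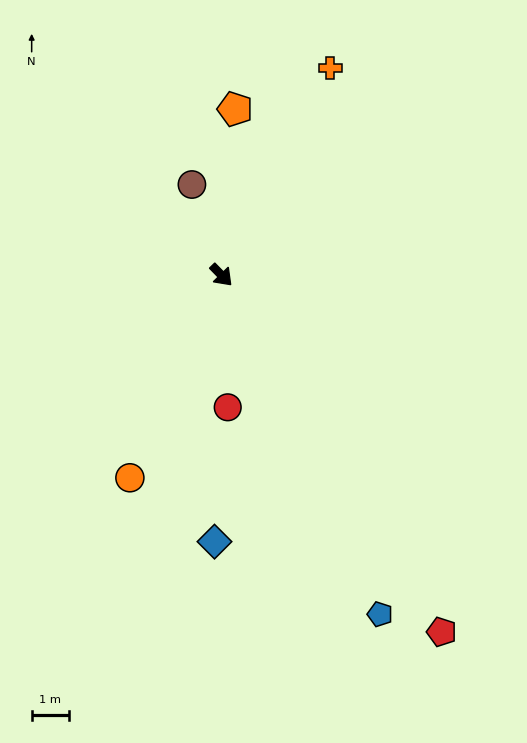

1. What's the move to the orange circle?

turn right 69°, forward 5.9 m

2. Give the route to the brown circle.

turn left 154°, forward 2.5 m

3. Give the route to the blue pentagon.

turn right 19°, forward 10.0 m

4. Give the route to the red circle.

turn right 42°, forward 3.5 m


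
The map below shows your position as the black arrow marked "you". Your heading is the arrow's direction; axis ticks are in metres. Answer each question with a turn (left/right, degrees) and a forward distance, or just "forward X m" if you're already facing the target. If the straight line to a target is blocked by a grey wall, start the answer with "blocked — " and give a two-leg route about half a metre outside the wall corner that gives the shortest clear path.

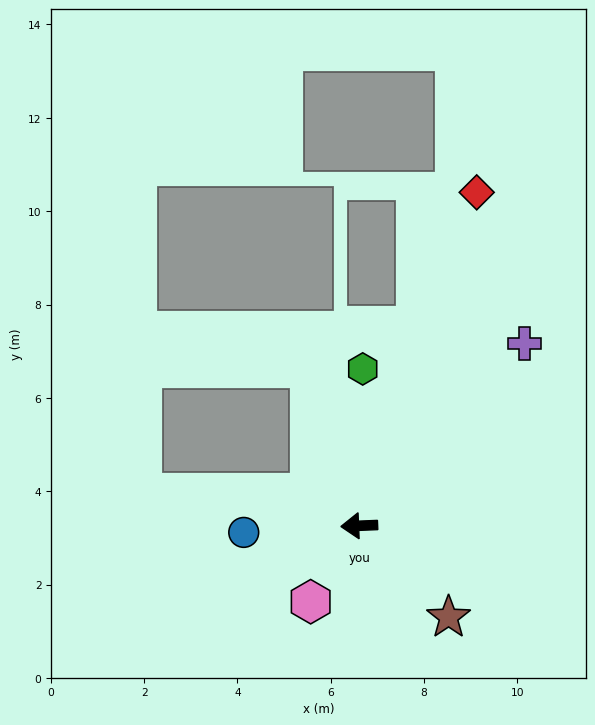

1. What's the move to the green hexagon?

turn right 94°, forward 3.4 m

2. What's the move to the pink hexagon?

turn left 55°, forward 1.9 m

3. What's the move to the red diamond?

turn right 112°, forward 7.6 m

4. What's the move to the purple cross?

turn right 134°, forward 5.3 m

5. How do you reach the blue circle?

forward 2.5 m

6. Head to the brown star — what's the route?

turn left 132°, forward 2.7 m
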